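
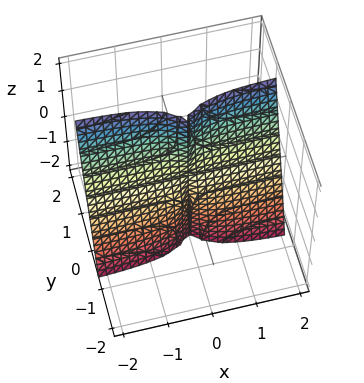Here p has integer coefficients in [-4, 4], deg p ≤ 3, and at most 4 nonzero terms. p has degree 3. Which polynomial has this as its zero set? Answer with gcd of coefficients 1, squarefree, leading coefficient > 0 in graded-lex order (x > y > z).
1. deg p = 3. No degree-2 surface has this shape.
2. Checking where it meets the axes: it meets the y-axis at y = 0 (among the integer gridlines); the visible x-axis segment lies entirely on the surface.
3. Fitting integer coefficients to these (and the overall shape) gives p. Check: (0, 0, -1) on the z-axis lies on the surface, and p(0, 0, -1) = 0. ✓

3*x^2*y - x^2*z + 2*y^3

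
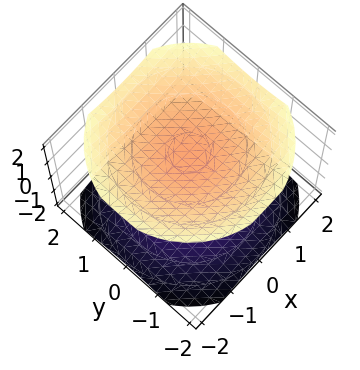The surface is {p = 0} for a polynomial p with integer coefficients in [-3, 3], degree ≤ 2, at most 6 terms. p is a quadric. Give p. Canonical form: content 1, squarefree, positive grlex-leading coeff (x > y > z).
The picture has 2 separate pieces. They look like related sheets of one shape, so recover p as a whole.
Degree: two sheets facing apart; a quadric, so deg p = 2.
Symmetries: mirror symmetry z ↦ −z ⇒ only even powers of z; the z-axis is an axis of rotation, so x and y enter only as x² + y².
From the axis intercepts and sections: no y-intercept at any integer in the box; the surface avoids every integer x-axis point in the box.
Together with the visible shape, these determine p as stated.

x^2 + y^2 - 2*z^2 + 3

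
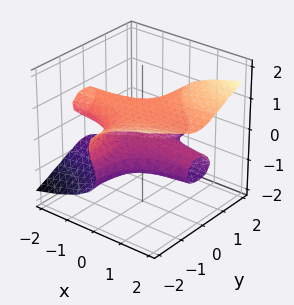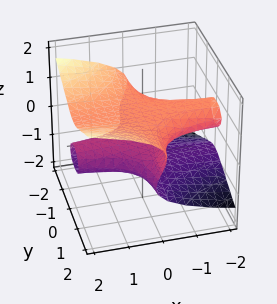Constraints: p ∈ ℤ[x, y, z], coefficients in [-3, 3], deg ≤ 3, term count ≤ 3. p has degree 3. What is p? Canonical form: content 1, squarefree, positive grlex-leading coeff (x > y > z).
x*y^2 - 3*z^3 + 2*z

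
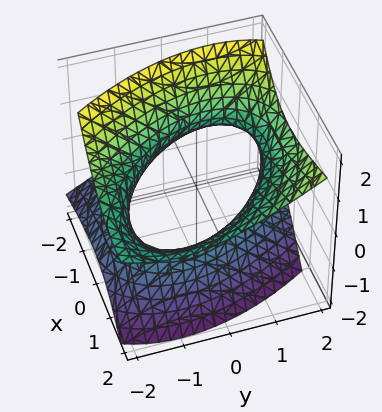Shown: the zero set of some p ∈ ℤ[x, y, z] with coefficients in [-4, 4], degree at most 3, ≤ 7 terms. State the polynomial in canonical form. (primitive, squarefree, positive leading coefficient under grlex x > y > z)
x^2 + x*y - 2*x*z + y^2 - 2*z^2 - 2

First, degree: a generic line meets the surface in up to 2 points, so deg p = 2.
Then, checking where it meets the axes: it misses every integer gridline on the z-axis.
Finally, fitting integer coefficients to these (and the overall shape) gives p.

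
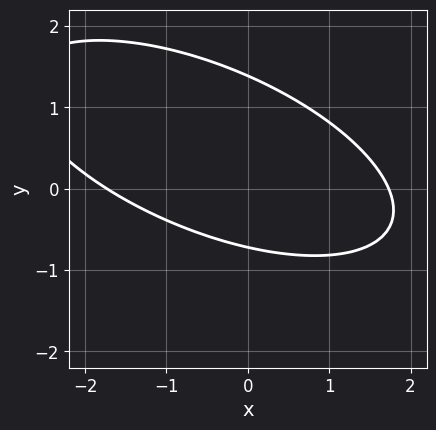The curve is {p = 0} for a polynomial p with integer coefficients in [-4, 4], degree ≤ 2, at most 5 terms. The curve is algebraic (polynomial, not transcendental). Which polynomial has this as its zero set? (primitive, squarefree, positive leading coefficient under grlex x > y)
First, deg p = 2. The shape is more complex than any degree-1 curve.
Finally, solving for integer coefficients yields p as stated.

x^2 + 2*x*y + 3*y^2 - 2*y - 3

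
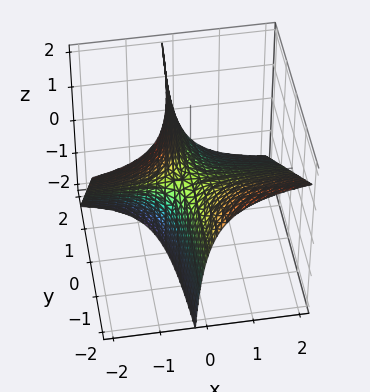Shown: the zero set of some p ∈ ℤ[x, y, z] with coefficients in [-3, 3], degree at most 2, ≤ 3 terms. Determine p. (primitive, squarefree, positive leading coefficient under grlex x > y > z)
2*x*y + 2*x*z + z

(a) The degree is 2 — no degree-1 surface has this shape.
(b) Observable constraints: it crosses the z-axis at the gridline z = 0; the visible x-axis segment lies entirely on the surface; the visible y-axis segment lies entirely on the surface.
(c) Solving for integer coefficients yields p as stated.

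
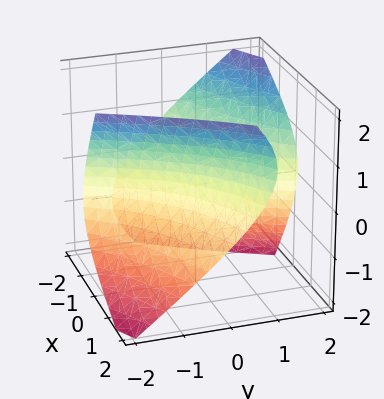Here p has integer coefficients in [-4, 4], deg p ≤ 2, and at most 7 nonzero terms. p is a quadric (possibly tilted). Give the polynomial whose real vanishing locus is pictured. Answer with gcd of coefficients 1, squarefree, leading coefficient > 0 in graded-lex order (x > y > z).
x^2 - 3*x*y + 2*x*z + y^2 - 2*z^2 - 1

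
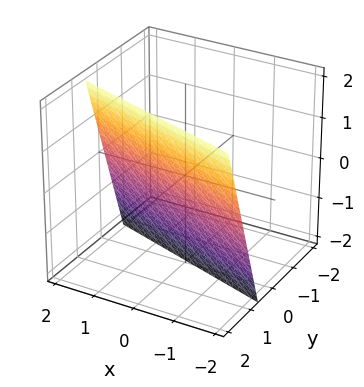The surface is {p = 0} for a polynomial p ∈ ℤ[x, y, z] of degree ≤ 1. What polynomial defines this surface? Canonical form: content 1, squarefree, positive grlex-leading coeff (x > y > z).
x + 3*y - z - 2

The degree is 1 — every cross-section is a straight line — this is a plane.
Reading off the gridlines: one x-axis crossing is at x = 2; it crosses the z-axis at the gridline z = -2.
Solving for integer coefficients yields p as stated.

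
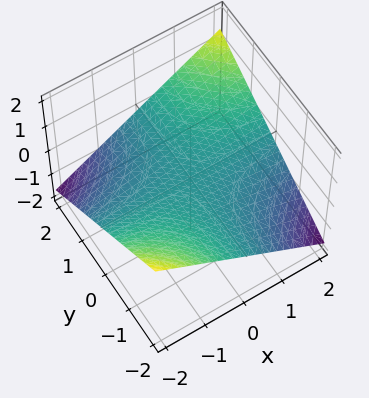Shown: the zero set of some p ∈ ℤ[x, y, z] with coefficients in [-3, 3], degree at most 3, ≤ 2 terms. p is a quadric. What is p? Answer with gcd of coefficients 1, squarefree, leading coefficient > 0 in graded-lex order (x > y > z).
x*y - 3*z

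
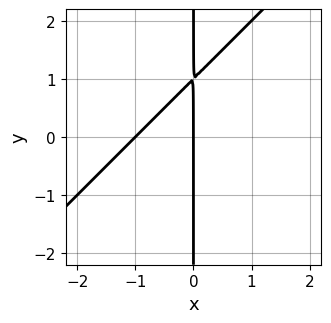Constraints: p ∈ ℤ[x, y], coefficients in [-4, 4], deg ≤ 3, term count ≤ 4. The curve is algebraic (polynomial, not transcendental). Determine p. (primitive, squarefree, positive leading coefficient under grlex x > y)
x^2 - x*y + x

deg p = 2.
Against the integer gridlines: the x-axis gridline crossings are at x ∈ {-1, 0}; the visible y-axis segment lies entirely on the curve.
Assembling these constraints gives the stated polynomial.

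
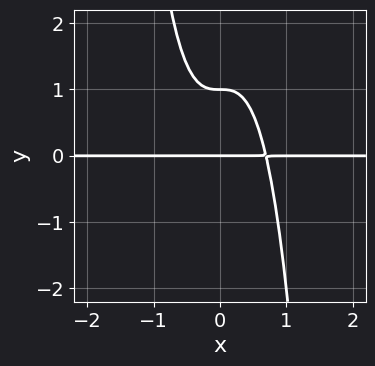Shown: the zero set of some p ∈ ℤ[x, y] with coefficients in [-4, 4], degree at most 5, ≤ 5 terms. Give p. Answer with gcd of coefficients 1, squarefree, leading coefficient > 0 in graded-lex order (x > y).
deg p = 4. No degree-3 curve has this shape.
Against the integer gridlines: the visible x-axis segment lies entirely on the curve; the y-axis gridline crossings are at y ∈ {0, 1}.
These observations pin down the coefficients.

3*x^3*y + y^2 - y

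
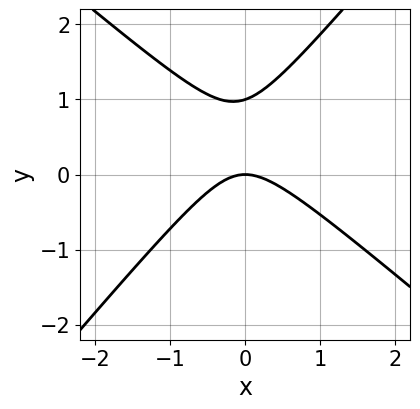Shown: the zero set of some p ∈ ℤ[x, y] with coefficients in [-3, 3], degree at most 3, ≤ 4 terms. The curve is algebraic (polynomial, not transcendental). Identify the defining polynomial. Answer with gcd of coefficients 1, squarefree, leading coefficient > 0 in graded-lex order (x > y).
3*x^2 + x*y - 3*y^2 + 3*y

1. Degree: no degree-1 curve has this shape, so deg p = 2.
2. Observable constraints: the y-axis gridline crossings are at y ∈ {0, 1}; it crosses the x-axis at the gridline x = 0.
3. The integer polynomial consistent with all of this is the stated p.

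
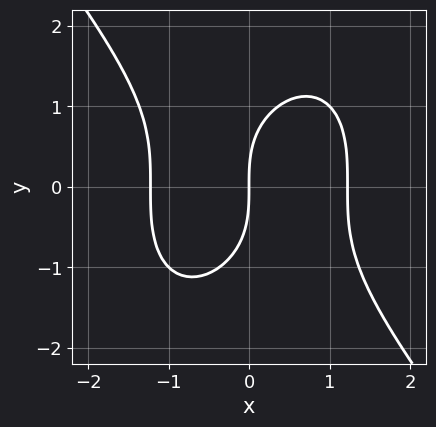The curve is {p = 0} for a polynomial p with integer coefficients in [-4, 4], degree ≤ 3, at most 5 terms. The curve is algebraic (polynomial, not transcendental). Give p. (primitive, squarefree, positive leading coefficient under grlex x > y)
2*x^3 + y^3 - 3*x

1. deg p = 3.
2. Against the integer gridlines: one y-axis crossing is at y = 0; it crosses the x-axis at the gridline x = 0.
3. Assembling these constraints gives the stated polynomial.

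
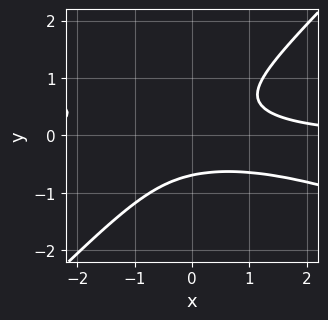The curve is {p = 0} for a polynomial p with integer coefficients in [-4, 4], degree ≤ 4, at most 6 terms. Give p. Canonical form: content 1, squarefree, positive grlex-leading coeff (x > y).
x^2*y + 2*x*y^2 - 3*y^3 - 1

First, deg p = 3. The shape is more complex than any degree-2 curve.
Then, from the axis intercepts and sections: the curve avoids every integer x-axis point in the box.
Finally, matching integer coefficients to the picture gives p.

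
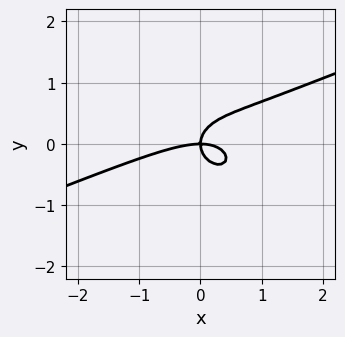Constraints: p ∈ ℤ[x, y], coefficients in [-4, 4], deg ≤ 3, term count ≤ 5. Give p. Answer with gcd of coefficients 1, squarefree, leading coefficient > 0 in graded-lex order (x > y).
The degree is 3 — no degree-2 curve has this shape.
Reading off the gridlines: it meets the y-axis at y = 0 (among the integer gridlines); it crosses the x-axis at the gridline x = 0.
Together with the visible shape, these determine p as stated.

x^3 - 2*x^2*y - 3*y^3 + 2*x*y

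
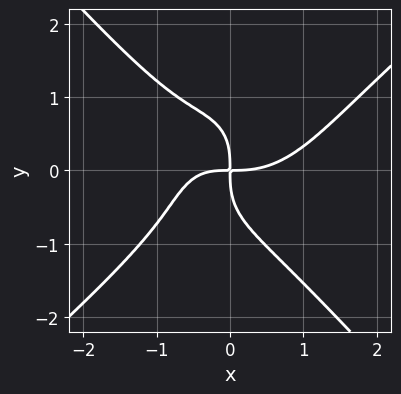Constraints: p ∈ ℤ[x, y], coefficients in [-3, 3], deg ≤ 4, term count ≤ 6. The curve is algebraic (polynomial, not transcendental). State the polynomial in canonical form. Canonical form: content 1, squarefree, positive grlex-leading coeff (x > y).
1. deg p = 4. A generic line meets the curve in up to 4 points.
2. Observable constraints: it meets the y-axis at y = 0 (among the integer gridlines); it crosses the x-axis at the gridline x = 0.
3. Putting this together gives p.

2*x^4 - x^3*y - 2*y^4 - 2*x^2*y - 3*x*y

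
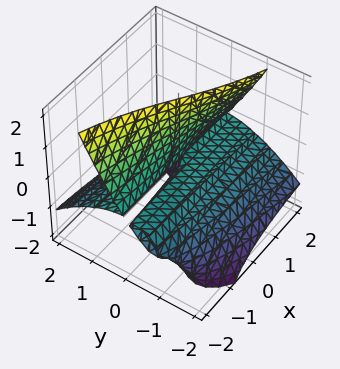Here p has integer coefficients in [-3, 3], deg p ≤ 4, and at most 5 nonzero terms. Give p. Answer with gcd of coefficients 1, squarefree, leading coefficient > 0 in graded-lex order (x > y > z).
1. Degree: a generic line meets the surface in up to 3 points, so deg p = 3.
2. Observable constraints: it meets the y-axis at y = 0 (among the integer gridlines); every point of the z-axis in the box is on the surface; every point of the x-axis in the box is on the surface.
3. Fitting integer coefficients to these (and the overall shape) gives p.

x*z^2 + y^3 + 3*y*z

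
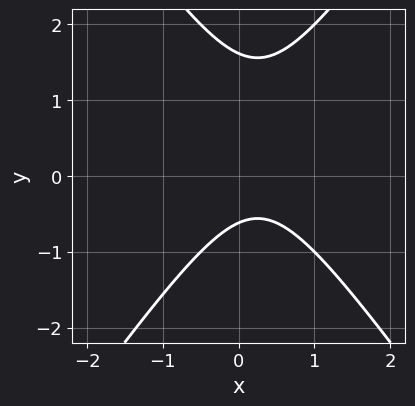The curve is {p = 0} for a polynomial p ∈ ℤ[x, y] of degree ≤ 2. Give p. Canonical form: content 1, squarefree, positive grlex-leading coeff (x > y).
1. The degree is 2 — a generic line meets the curve in up to 2 points.
2. Against the integer gridlines: it misses every integer gridline on the x-axis.
3. Assembling these constraints gives the stated polynomial.

2*x^2 - y^2 - x + y + 1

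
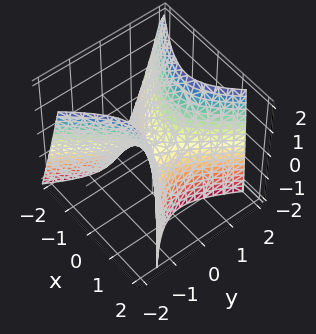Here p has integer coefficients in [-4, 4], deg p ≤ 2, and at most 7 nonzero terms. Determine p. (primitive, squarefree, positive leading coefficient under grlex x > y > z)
Degree: no degree-1 surface has this shape, so deg p = 2.
Observable constraints: it meets the z-axis at z = 0 (among the integer gridlines); it meets the y-axis at y = 0 (among the integer gridlines).
Fitting integer coefficients to these (and the overall shape) gives p.

3*x^2 + 2*x*y - x*z - 3*y^2 + 2*z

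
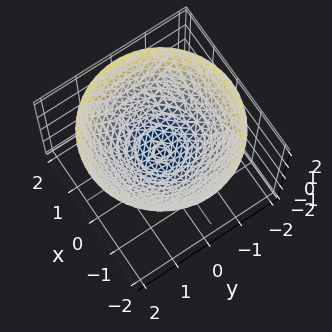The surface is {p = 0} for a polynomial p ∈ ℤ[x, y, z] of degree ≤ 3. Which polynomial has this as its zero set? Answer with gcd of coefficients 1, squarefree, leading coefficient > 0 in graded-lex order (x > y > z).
First, deg p = 2. A paraboloid; a quadric.
Next, symmetries: every cross-section ⟂ z is a circle, so x, y appear only via x² + y².
Then, from the axis intercepts and sections: it crosses the z-axis at the gridline z = 0; a circular section at z = 1 has radius between 1 and 2.
Finally, these observations pin down the coefficients.

x^2 + y^2 - 2*z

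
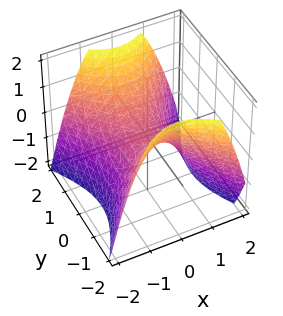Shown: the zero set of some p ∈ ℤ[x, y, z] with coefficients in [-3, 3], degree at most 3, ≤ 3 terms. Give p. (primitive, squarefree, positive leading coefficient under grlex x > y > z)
3*x^2 - 2*y^2 + 3*z

1. deg p = 2.
2. Symmetries: it's symmetric under y → −y, forcing even powers of y; the x ↦ −x reflection is a symmetry, so x appears only in even powers.
3. From the axis intercepts and sections: it meets the z-axis at z = 0 (among the integer gridlines); it crosses the y-axis at the gridline y = 0; it crosses the x-axis at the gridline x = 0.
4. Fitting integer coefficients to these (and the overall shape) gives p.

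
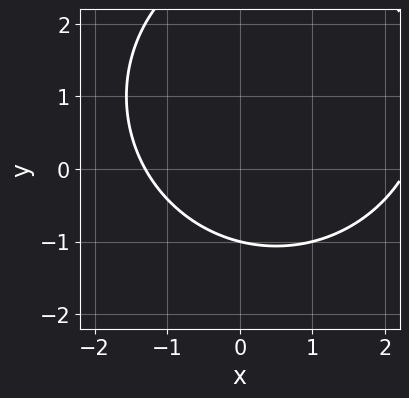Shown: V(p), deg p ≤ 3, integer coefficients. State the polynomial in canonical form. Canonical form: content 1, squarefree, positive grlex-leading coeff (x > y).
x^2 + y^2 - x - 2*y - 3

First, degree: the shape is more complex than any degree-1 curve, so deg p = 2.
Then, from the visible intercepts: one y-axis crossing is at y = -1.
Finally, assembling these constraints gives the stated polynomial.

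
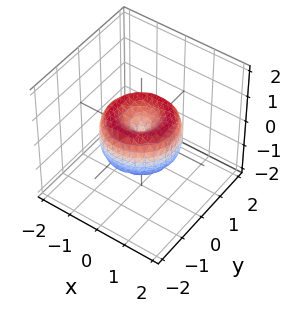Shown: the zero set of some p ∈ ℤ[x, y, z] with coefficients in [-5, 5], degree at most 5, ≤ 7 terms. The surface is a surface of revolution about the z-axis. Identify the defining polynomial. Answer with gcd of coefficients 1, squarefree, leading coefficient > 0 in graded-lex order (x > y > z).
2*x^4 + 4*x^2*y^2 + 2*y^4 - 3*x^2 - 3*y^2 + 2*z^2

First, deg p = 4. No degree-3 surface has this shape.
Next, symmetry: the surface is invariant under rotation about z: p = q(x² + y², z).
Then, reading off the gridlines: it crosses the x-axis at the gridline x = 0; it meets the z-axis at z = 0 (among the integer gridlines); a circular section at z = 0 has radius between 1 and 2.
Finally, these observations pin down the coefficients.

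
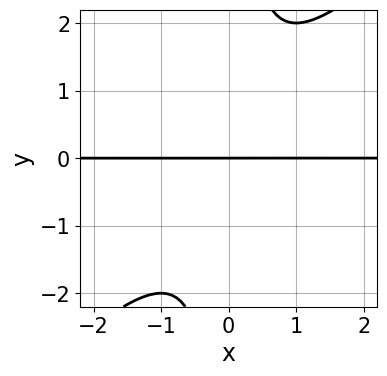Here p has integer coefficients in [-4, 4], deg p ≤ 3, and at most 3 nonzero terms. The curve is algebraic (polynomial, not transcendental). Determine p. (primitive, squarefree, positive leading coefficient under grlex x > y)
x^2*y - x*y^2 + y

First, the degree is 3 — a generic line meets the curve in up to 3 points.
Then, observable constraints: one y-axis crossing is at y = 0; every point of the x-axis in the box is on the curve.
Finally, matching integer coefficients to the picture gives p.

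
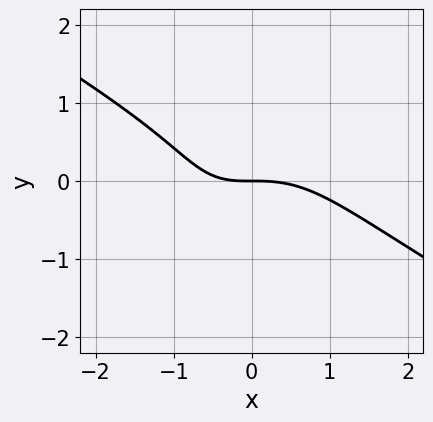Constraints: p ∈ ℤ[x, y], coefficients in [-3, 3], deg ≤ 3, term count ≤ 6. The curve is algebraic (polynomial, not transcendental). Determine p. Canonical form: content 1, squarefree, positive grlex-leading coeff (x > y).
Degree: a generic line meets the curve in up to 3 points, so deg p = 3.
From the visible intercepts: it meets the x-axis at x = 0 (among the integer gridlines); it meets the y-axis at y = 0 (among the integer gridlines).
Fitting integer coefficients to these (and the overall shape) gives p.

x^3 + x^2*y + 2*y^3 + x*y + 2*y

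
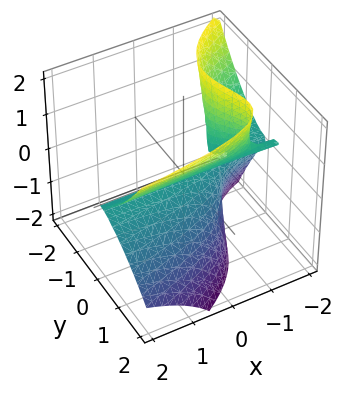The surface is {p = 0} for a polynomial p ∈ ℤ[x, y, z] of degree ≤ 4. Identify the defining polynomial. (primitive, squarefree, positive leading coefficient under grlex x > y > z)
2*x*y*z - 3*x*z^2 + 3*y^3 - 3*z^2

1. The degree is 3 — a generic line meets the surface in up to 3 points.
2. Observable constraints: one z-axis crossing is at z = 0; it meets the y-axis at y = 0 (among the integer gridlines); every point of the x-axis in the box is on the surface.
3. Solving for integer coefficients yields p as stated.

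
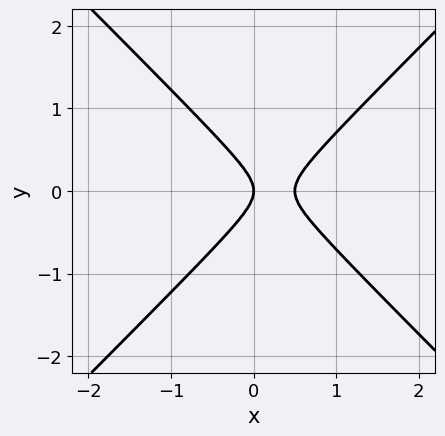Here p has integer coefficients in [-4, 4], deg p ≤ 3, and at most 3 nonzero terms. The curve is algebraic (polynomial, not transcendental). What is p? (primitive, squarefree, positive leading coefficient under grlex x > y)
Degree: a generic line meets the curve in up to 2 points, so deg p = 2.
Symmetries: mirror symmetry y ↦ −y ⇒ only even powers of y.
Against the integer gridlines: one x-axis crossing is at x = 0; one y-axis crossing is at y = 0.
Solving for integer coefficients yields p as stated.

2*x^2 - 2*y^2 - x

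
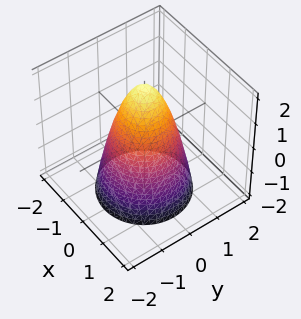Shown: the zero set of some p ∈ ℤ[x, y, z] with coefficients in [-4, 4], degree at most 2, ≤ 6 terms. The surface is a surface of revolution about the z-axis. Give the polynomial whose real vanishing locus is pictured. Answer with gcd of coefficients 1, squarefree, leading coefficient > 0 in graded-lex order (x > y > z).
2*x^2 + 2*y^2 + z - 2

First, degree: no degree-1 surface has this shape, so deg p = 2.
Then, by symmetry, the surface is invariant under rotation about z: p = q(x² + y², z).
Next, observable constraints: a circular section at z = 1 has radius between 0 and 1; one z-axis crossing is at z = 2; among the integer gridlines, it crosses the x-axis at x ∈ {-1, 1}.
Finally, fitting integer coefficients to these (and the overall shape) gives p.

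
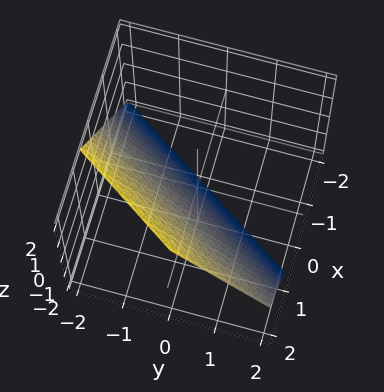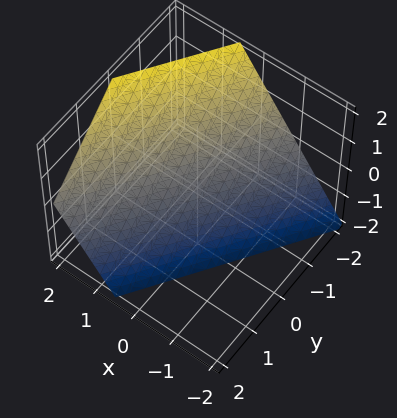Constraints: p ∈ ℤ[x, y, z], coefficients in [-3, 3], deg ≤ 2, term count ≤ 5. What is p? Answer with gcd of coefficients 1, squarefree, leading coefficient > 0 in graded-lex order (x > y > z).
3*x - 2*y - 2*z - 2

First, degree: every cross-section is a straight line — this is a plane, so deg p = 1.
Next, from the axis intercepts and sections: one z-axis crossing is at z = -1; one y-axis crossing is at y = -1.
Finally, the integer polynomial consistent with all of this is the stated p.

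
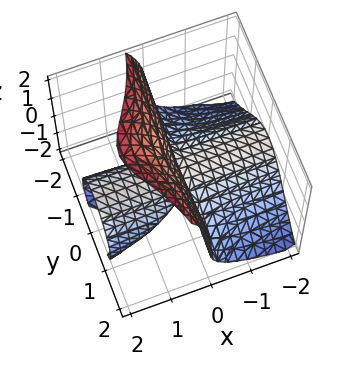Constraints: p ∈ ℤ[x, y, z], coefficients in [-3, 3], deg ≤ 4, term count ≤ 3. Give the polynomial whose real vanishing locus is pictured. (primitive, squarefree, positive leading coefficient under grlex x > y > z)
3*x*y^2 - z^3 + 3*x*z

1. I count 2 distinct pieces. Treating them together as one polynomial.
2. Degree: no degree-2 surface has this shape, so deg p = 3.
3. From the visible intercepts: every point of the y-axis in the box is on the surface; every point of the x-axis in the box is on the surface; it crosses the z-axis at the gridline z = 0.
4. Matching integer coefficients to the picture gives p.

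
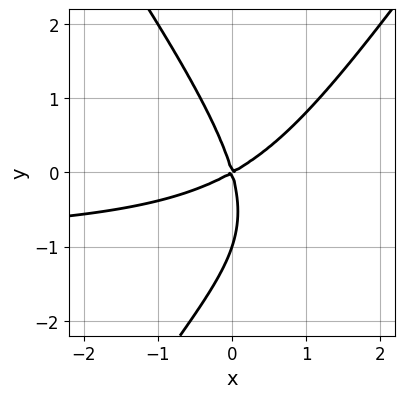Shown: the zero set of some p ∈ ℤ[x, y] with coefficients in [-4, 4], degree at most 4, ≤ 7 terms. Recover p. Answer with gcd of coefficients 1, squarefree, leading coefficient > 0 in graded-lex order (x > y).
First, degree: no degree-2 curve has this shape, so deg p = 3.
Next, observable constraints: the y-axis gridline crossings are at y ∈ {-1, 0}; one x-axis crossing is at x = 0.
Finally, these observations pin down the coefficients.

2*x^2*y - y^3 + 2*x^2 - 3*x*y - y^2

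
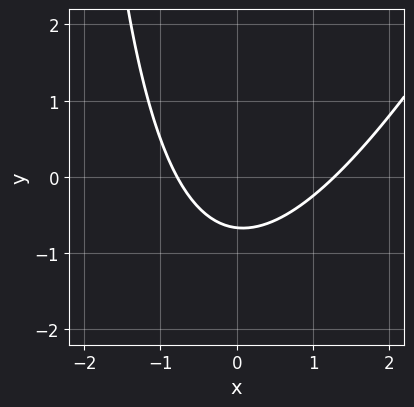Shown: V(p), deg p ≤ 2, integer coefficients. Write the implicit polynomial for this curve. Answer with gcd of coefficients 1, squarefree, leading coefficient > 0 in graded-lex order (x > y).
1. deg p = 2. A generic line meets the curve in up to 2 points.
2. Solving for integer coefficients yields p as stated.

2*x^2 - x*y - x - 3*y - 2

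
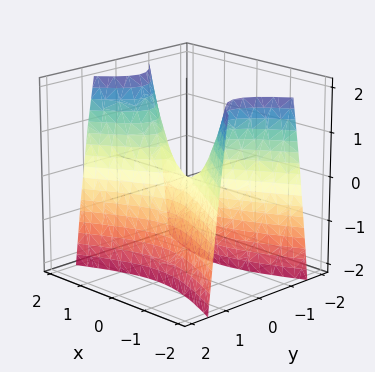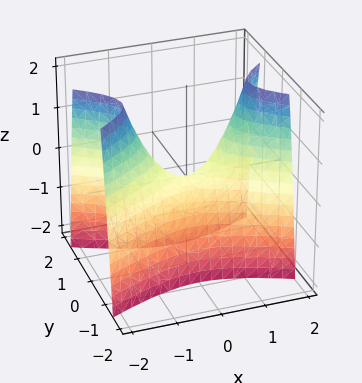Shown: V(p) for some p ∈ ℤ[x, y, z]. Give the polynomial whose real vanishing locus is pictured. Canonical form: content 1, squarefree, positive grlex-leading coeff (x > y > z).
Degree: a hyperbolic paraboloid; a quadric, so deg p = 2.
Symmetries: mirror symmetry x ↦ −x ⇒ only even powers of x; it's symmetric under y → −y, forcing even powers of y.
From the visible intercepts: one x-axis crossing is at x = 0; one y-axis crossing is at y = 0; one z-axis crossing is at z = 0.
Together with the visible shape, these determine p as stated.

x^2 - 3*y^2 - z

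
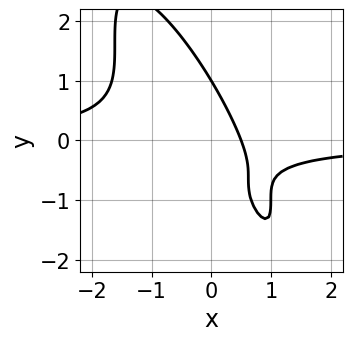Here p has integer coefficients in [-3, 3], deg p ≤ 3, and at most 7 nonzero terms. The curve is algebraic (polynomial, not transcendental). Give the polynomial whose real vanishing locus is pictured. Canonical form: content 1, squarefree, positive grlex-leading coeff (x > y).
1. The degree is 3 — a generic line meets the curve in up to 3 points.
2. Reading off the gridlines: one y-axis crossing is at y = 1.
3. Putting this together gives p.

3*x^2*y + 3*x*y^2 + y^3 + 2*x - 1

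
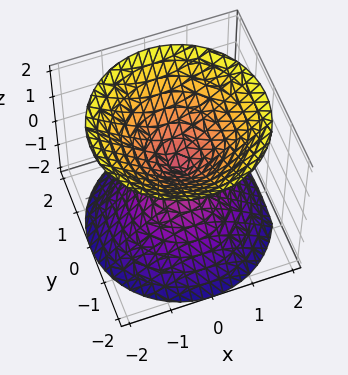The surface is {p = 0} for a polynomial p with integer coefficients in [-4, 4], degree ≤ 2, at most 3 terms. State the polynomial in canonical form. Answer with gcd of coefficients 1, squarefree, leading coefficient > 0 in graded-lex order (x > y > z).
First, I count 2 distinct pieces.
Then, deg p = 2.
Next, symmetries: rotational symmetry about the z-axis ⇒ p depends on x, y only through x² + y²; it's symmetric under z → −z, forcing even powers of z.
Then, from the axis intercepts and sections: it crosses the z-axis at the gridline z = 0; one x-axis crossing is at x = 0; it crosses the y-axis at the gridline y = 0.
Finally, these observations pin down the coefficients.

x^2 + y^2 - z^2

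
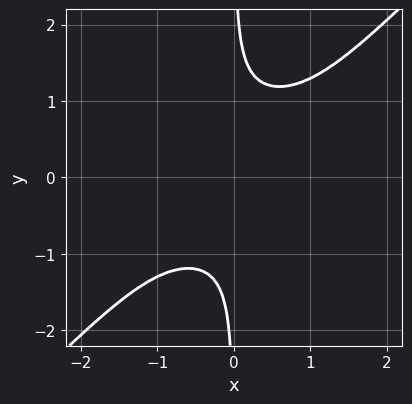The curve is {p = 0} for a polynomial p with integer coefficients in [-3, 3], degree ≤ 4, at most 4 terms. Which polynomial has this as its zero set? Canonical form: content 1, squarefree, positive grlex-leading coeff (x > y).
1. deg p = 4. No degree-3 curve has this shape.
2. From the visible intercepts: no x-intercept at any integer in the box; it misses every integer gridline on the y-axis.
3. Together with the visible shape, these determine p as stated.

2*x^2*y^2 - 2*x*y^3 + 1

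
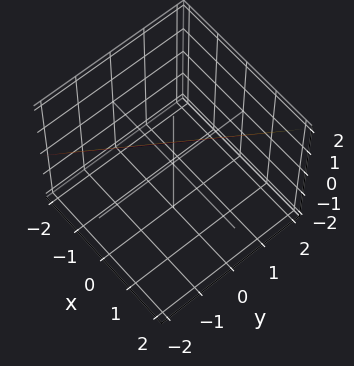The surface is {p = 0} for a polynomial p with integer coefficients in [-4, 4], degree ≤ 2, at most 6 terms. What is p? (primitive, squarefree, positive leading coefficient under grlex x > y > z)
3*x - 2*y - 2*z + 2

(a) Degree: the surface is flat (a plane), so deg p = 1.
(b) Against the integer gridlines: it meets the y-axis at y = 1 (among the integer gridlines); it meets the z-axis at z = 1 (among the integer gridlines).
(c) Matching integer coefficients to the picture gives p.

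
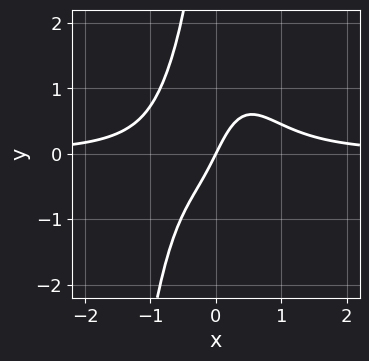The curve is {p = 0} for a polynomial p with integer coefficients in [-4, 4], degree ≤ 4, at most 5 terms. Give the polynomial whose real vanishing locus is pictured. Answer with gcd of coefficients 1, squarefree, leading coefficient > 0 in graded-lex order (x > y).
First, deg p = 4. A generic line meets the curve in up to 4 points.
Next, from the visible intercepts: it crosses the y-axis at the gridline y = 0; it crosses the x-axis at the gridline x = 0.
Finally, these observations pin down the coefficients.

3*x^3*y + x*y^2 - 2*x + y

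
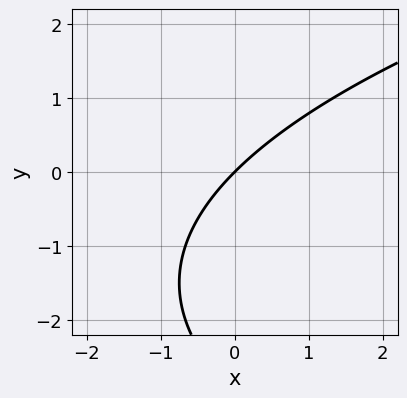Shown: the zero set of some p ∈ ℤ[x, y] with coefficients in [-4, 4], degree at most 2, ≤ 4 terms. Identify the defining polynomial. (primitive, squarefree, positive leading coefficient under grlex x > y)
1. deg p = 2. A generic line meets the curve in up to 2 points.
2. Observable constraints: it meets the y-axis at y = 0 (among the integer gridlines); it meets the x-axis at x = 0 (among the integer gridlines).
3. The integer polynomial consistent with all of this is the stated p.

y^2 - 3*x + 3*y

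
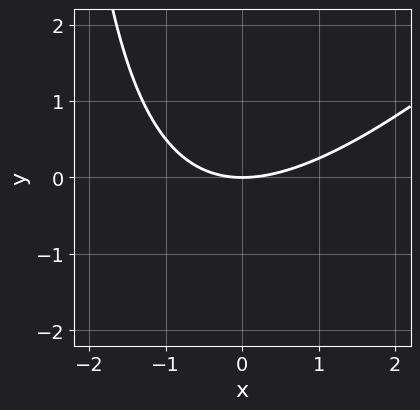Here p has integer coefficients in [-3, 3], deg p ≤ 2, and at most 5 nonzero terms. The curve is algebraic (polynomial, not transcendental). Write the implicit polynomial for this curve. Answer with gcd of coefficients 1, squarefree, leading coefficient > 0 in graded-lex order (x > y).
x^2 - x*y - 3*y

First, deg p = 2. The shape is more complex than any degree-1 curve.
Then, observable constraints: it meets the y-axis at y = 0 (among the integer gridlines); it meets the x-axis at x = 0 (among the integer gridlines).
Finally, the integer polynomial consistent with all of this is the stated p.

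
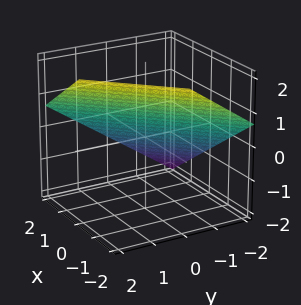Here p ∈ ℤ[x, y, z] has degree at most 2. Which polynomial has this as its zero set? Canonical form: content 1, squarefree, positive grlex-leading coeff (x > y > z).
1. Degree: the surface is flat (a plane), so deg p = 1.
2. Against the integer gridlines: one x-axis crossing is at x = 1; it meets the y-axis at y = -1 (among the integer gridlines).
3. These observations pin down the coefficients.

2*x - 2*y + 3*z - 2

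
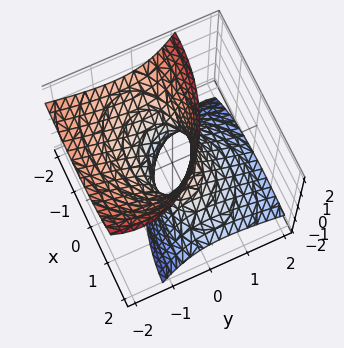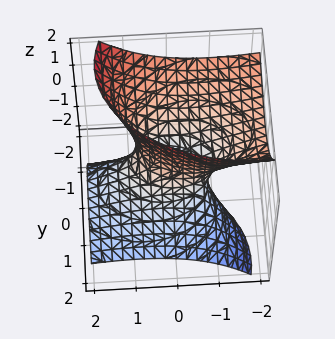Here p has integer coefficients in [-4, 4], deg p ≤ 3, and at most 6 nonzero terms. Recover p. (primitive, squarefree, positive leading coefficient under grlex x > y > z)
1. Degree: no degree-1 surface has this shape, so deg p = 2.
2. Checking where it meets the axes: among the integer gridlines, it crosses the x-axis at x ∈ {-1, 1}; it misses every integer gridline on the z-axis.
3. Matching integer coefficients to the picture gives p.

x^2 + 2*x*z + 2*y^2 + 3*y*z - z^2 - 1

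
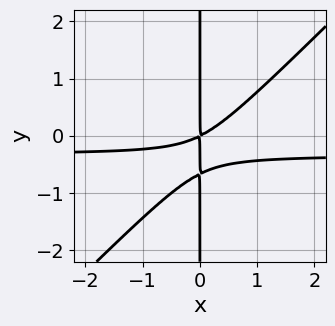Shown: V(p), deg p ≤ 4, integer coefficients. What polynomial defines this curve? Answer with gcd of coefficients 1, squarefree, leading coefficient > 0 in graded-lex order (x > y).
3*x^2*y - 3*x*y^2 + x^2 - 2*x*y

1. Degree: no degree-2 curve has this shape, so deg p = 3.
2. From the axis intercepts and sections: the visible y-axis segment lies entirely on the curve.
3. Putting this together gives p.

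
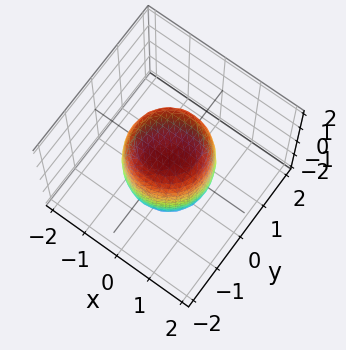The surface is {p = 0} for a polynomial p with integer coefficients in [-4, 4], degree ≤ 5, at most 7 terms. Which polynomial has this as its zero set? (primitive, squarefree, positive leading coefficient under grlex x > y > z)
2*x^4 + 4*x^2*y^2 + 2*y^4 - x^2 - y^2 + z^2 - 2

1. The degree is 4 — the shape is more complex than any degree-3 surface.
2. Symmetries: the surface is invariant under rotation about z: p = q(x² + y², z).
3. From the axis intercepts and sections: a circular section at z = -1 has radius exactly 1.
4. These observations pin down the coefficients.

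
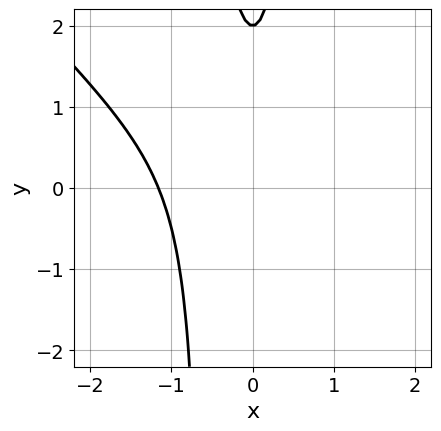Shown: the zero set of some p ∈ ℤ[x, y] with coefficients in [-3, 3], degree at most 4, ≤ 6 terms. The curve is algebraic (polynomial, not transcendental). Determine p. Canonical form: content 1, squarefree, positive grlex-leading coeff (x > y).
(a) The degree is 3 — no degree-2 curve has this shape.
(b) Checking where it meets the axes: one y-axis crossing is at y = 2.
(c) These observations pin down the coefficients.

3*x^3 + 3*x^2*y + 2*x^2 - y + 2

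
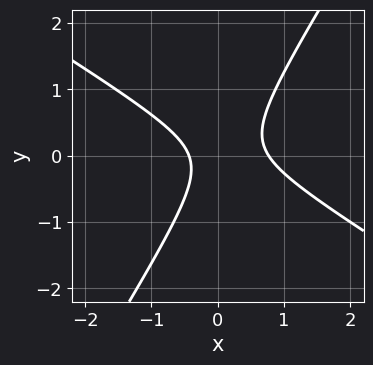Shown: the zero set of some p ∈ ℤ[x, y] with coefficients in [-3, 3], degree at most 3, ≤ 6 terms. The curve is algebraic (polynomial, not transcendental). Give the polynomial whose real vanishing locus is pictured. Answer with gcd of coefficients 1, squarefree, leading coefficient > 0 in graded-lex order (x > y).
3*x^2 + 3*x*y - 3*y^2 - x - 1

1. The degree is 2 — no degree-1 curve has this shape.
2. Against the integer gridlines: it misses every integer gridline on the y-axis.
3. These observations pin down the coefficients.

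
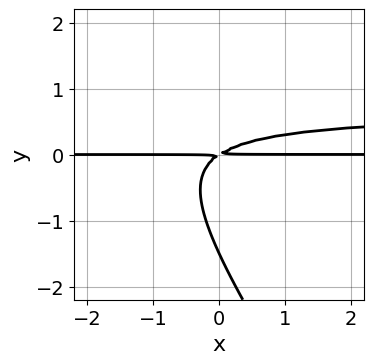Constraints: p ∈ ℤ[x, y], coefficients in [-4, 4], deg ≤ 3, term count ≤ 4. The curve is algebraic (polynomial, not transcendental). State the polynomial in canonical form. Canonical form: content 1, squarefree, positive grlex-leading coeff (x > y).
3*x*y^2 + 2*y^3 - 2*x*y + 3*y^2

First, deg p = 3.
Then, from the visible intercepts: the visible x-axis segment lies entirely on the curve.
Finally, fitting integer coefficients to these (and the overall shape) gives p.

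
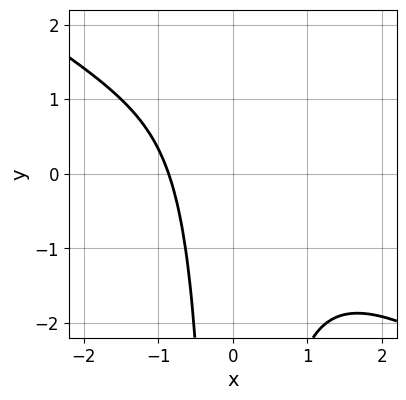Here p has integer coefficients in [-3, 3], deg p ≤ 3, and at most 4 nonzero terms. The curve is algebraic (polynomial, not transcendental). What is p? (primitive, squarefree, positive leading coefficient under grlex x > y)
(a) Degree: no degree-2 curve has this shape, so deg p = 3.
(b) Checking where it meets the axes: no y-intercept at any integer in the box.
(c) Together with the visible shape, these determine p as stated.

2*x^3 + 3*x^2*y + 2*x + 3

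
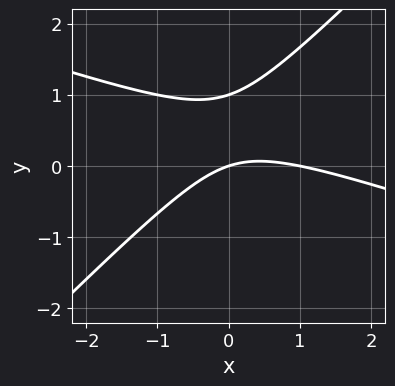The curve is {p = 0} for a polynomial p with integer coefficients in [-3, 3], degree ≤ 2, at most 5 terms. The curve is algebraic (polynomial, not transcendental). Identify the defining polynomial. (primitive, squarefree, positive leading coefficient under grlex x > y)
x^2 + 2*x*y - 3*y^2 - x + 3*y

The degree is 2 — no degree-1 curve has this shape.
Against the integer gridlines: the y-axis gridline crossings are at y ∈ {0, 1}; the x-axis gridline crossings are at x ∈ {0, 1}.
Matching integer coefficients to the picture gives p.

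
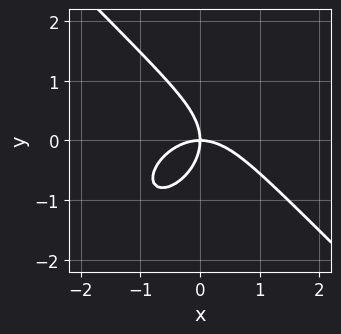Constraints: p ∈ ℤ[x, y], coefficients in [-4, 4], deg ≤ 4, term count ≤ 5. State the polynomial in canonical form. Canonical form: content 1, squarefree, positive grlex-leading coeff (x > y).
1. The degree is 3 — no degree-2 curve has this shape.
2. From the visible intercepts: it crosses the x-axis at the gridline x = 0; it meets the y-axis at y = 0 (among the integer gridlines).
3. Solving for integer coefficients yields p as stated.

2*x^3 + 2*y^3 + 3*x*y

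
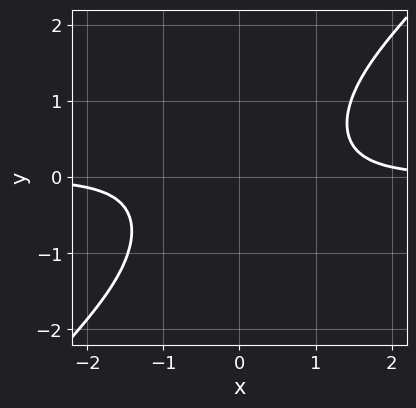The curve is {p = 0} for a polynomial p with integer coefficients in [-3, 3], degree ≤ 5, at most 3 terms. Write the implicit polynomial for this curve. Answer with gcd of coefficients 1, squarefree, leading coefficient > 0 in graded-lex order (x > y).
(a) The degree is 4 — a generic line meets the curve in up to 4 points.
(b) From the visible intercepts: it misses every integer gridline on the y-axis; it misses every integer gridline on the x-axis.
(c) Solving for integer coefficients yields p as stated.

x^3*y - x^2*y^2 - 1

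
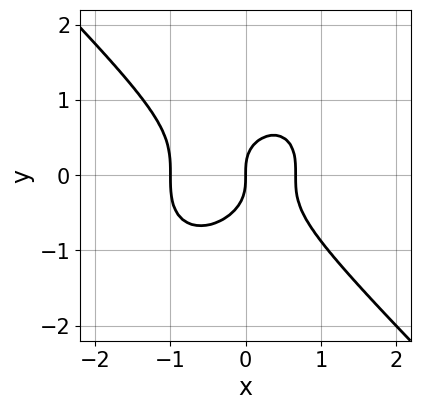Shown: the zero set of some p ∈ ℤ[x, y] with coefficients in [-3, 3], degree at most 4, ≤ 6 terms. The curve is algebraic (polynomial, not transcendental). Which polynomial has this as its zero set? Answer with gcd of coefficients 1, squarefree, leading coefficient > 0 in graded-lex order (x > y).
(a) The degree is 3 — the shape is more complex than any degree-2 curve.
(b) Reading off the gridlines: the x-axis gridline crossings are at x ∈ {-1, 0}; one y-axis crossing is at y = 0.
(c) These observations pin down the coefficients.

3*x^3 + 3*y^3 + x^2 - 2*x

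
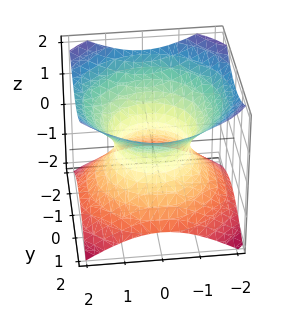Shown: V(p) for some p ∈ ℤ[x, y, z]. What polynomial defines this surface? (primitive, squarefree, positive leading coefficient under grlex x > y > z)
2*x^2 + 2*y^2 - 3*z^2 - 2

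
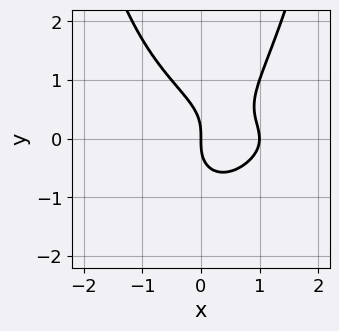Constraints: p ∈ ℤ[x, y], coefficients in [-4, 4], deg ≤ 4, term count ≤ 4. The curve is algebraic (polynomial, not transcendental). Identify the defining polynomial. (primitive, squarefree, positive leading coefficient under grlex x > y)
x^2*y^2 - y^3 + x^2 - x

First, the degree is 4 — a generic line meets the curve in up to 4 points.
Then, from the axis intercepts and sections: one y-axis crossing is at y = 0; the x-axis gridline crossings are at x ∈ {0, 1}.
Finally, solving for integer coefficients yields p as stated.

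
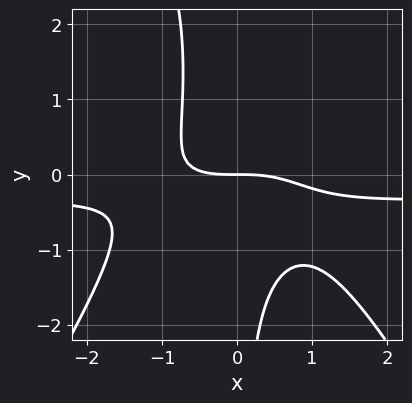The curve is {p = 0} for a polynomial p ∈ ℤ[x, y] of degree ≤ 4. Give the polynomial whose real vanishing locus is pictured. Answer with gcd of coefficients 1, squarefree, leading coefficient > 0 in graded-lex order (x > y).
3*x^3*y - x*y^3 + x^3 + 3*x*y^2 + 3*y

deg p = 4. The shape is more complex than any degree-3 curve.
Observable constraints: one y-axis crossing is at y = 0; it crosses the x-axis at the gridline x = 0.
Solving for integer coefficients yields p as stated.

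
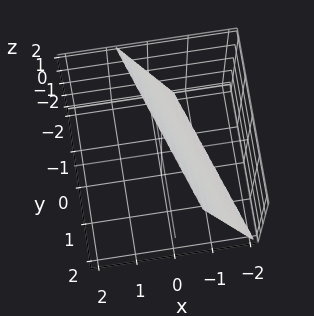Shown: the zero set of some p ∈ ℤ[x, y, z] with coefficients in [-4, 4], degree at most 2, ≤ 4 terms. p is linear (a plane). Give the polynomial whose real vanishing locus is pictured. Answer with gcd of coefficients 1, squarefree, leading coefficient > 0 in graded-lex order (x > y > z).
3*x + y - z + 2

(a) Degree: the surface is flat (a plane), so deg p = 1.
(b) From the visible intercepts: it meets the z-axis at z = 2 (among the integer gridlines); it crosses the y-axis at the gridline y = -2.
(c) Fitting integer coefficients to these (and the overall shape) gives p.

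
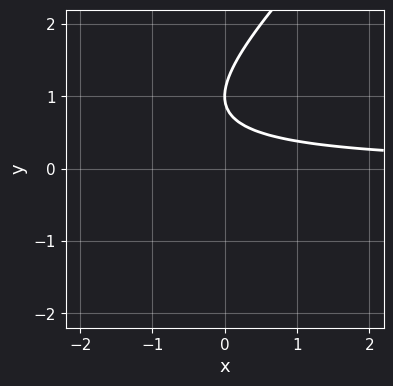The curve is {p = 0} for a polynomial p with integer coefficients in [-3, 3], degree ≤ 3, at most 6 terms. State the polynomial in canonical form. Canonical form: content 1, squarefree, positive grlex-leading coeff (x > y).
Degree: a generic line meets the curve in up to 2 points, so deg p = 2.
From the visible intercepts: one y-axis crossing is at y = 1; the curve avoids every integer x-axis point in the box.
Solving for integer coefficients yields p as stated.

x*y - y^2 + 2*y - 1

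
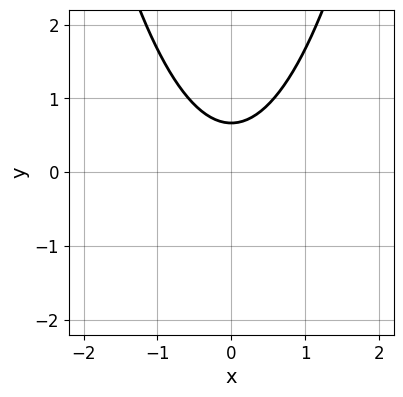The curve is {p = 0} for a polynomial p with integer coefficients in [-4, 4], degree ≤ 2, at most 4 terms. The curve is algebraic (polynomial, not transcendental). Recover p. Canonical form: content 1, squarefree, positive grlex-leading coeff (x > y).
First, the degree is 2 — a generic line meets the curve in up to 2 points.
Next, symmetries: mirror symmetry x ↦ −x ⇒ only even powers of x.
Then, reading off the gridlines: no x-intercept at any integer in the box.
Finally, matching integer coefficients to the picture gives p.

3*x^2 - 3*y + 2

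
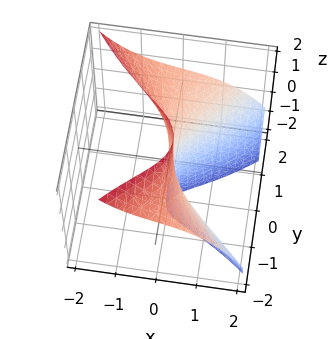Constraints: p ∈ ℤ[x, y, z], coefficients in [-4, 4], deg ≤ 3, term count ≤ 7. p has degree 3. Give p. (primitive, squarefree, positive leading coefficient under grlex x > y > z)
(a) Degree: no degree-2 surface has this shape, so deg p = 3.
(b) From the axis intercepts and sections: it crosses the x-axis at the gridline x = 0; one y-axis crossing is at y = 0.
(c) These observations pin down the coefficients. Check: (0, 0, -1) on the z-axis lies on the surface, and p(0, 0, -1) = 0. ✓

x^3 + 2*y^2*z - 2*y^2 + y*z + 3*x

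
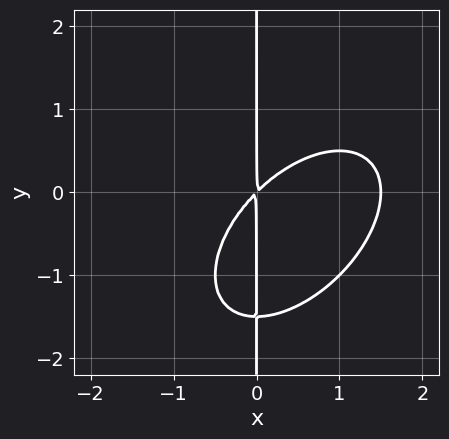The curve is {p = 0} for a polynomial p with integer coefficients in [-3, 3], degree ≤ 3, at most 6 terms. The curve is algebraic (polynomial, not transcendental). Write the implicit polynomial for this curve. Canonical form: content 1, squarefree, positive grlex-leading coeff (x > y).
2*x^3 - 2*x^2*y + 2*x*y^2 - 3*x^2 + 3*x*y

First, deg p = 3. The shape is more complex than any degree-2 curve.
Next, from the visible intercepts: the visible y-axis segment lies entirely on the curve.
Finally, fitting integer coefficients to these (and the overall shape) gives p.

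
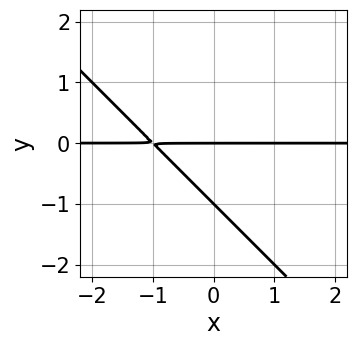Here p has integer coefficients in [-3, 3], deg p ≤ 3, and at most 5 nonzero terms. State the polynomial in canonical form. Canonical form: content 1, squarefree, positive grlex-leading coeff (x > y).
x*y + y^2 + y

1. The degree is 2 — a generic line meets the curve in up to 2 points.
2. Against the integer gridlines: the y-axis gridline crossings are at y ∈ {-1, 0}; every point of the x-axis in the box is on the curve.
3. Together with the visible shape, these determine p as stated.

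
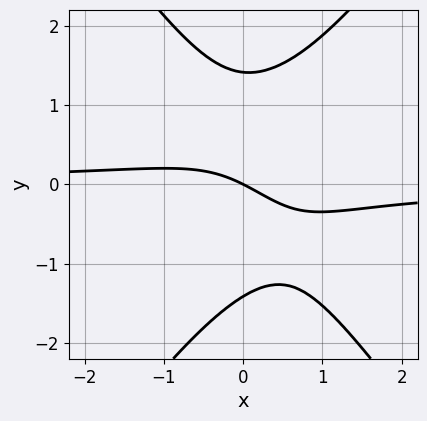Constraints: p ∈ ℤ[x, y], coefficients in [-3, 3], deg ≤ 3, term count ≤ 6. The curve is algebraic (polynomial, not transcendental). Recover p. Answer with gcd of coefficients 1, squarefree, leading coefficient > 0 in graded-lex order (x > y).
2*x^2*y - y^3 - x*y + x + 2*y

(a) Degree: no degree-2 curve has this shape, so deg p = 3.
(b) From the axis intercepts and sections: one y-axis crossing is at y = 0; it crosses the x-axis at the gridline x = 0.
(c) Fitting integer coefficients to these (and the overall shape) gives p.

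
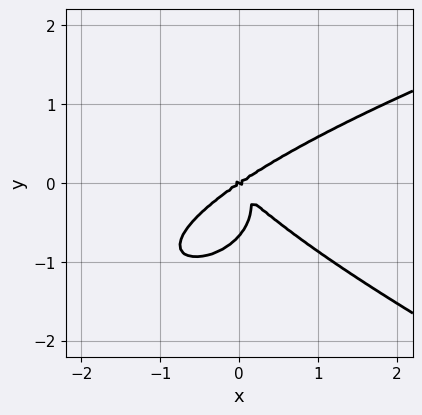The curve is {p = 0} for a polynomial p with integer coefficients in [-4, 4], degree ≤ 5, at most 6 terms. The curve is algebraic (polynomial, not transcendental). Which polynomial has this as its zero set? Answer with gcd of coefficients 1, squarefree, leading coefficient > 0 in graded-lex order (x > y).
x*y^3 + 3*y^4 - 2*x^3 + 3*x*y^2 + 2*y^3

1. Degree: no degree-3 curve has this shape, so deg p = 4.
2. Reading off the gridlines: one x-axis crossing is at x = 0; it meets the y-axis at y = 0 (among the integer gridlines).
3. Solving for integer coefficients yields p as stated.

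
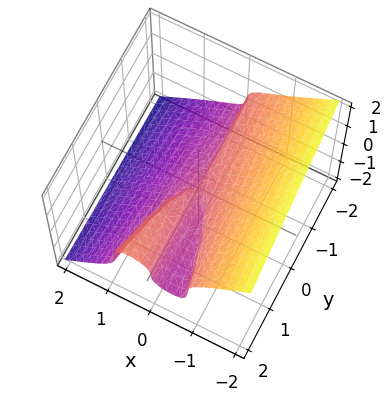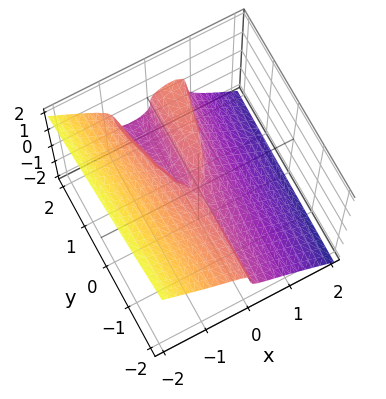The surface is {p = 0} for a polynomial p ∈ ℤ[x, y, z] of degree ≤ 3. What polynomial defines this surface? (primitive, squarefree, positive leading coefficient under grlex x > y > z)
(a) deg p = 3. No degree-2 surface has this shape.
(b) Reading off the gridlines: it meets the z-axis at z = 0 (among the integer gridlines); one x-axis crossing is at x = 0.
(c) Solving for integer coefficients yields p as stated. Check: (0, -2, 0) on the y-axis lies on the surface, and p(0, -2, 0) = 0. ✓

3*x^3 + 3*z^3 - x*y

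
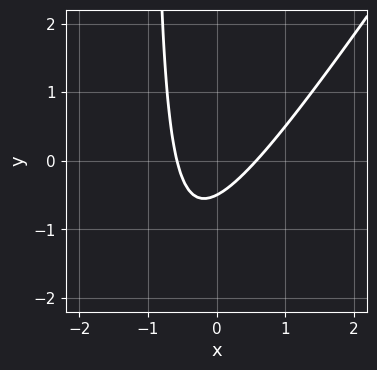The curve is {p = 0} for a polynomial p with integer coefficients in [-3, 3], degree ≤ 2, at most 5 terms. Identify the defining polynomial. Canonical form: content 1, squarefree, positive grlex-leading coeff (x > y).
Degree: the shape is more complex than any degree-1 curve, so deg p = 2.
Matching integer coefficients to the picture gives p.

3*x^2 - 2*x*y - 2*y - 1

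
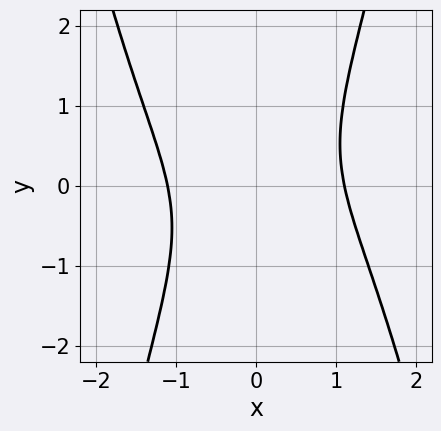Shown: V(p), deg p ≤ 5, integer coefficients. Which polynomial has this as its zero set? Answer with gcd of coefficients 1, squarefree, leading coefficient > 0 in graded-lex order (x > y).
2*x^4 + 2*x*y - 2*y^2 - 3

First, the degree is 4 — the shape is more complex than any degree-3 curve.
Then, from the axis intercepts and sections: the curve avoids every integer y-axis point in the box.
Finally, fitting integer coefficients to these (and the overall shape) gives p.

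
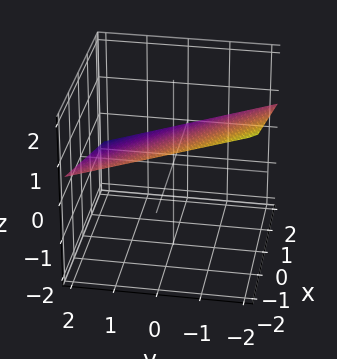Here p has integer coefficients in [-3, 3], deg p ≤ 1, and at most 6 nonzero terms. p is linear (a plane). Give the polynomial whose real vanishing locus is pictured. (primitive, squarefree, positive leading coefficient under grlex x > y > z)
First, the degree is 1 — every cross-section is a straight line — this is a plane.
Then, from the axis intercepts and sections: one y-axis crossing is at y = 2; it meets the x-axis at x = 2 (among the integer gridlines).
Finally, fitting integer coefficients to these (and the overall shape) gives p.

x + y + 3*z - 2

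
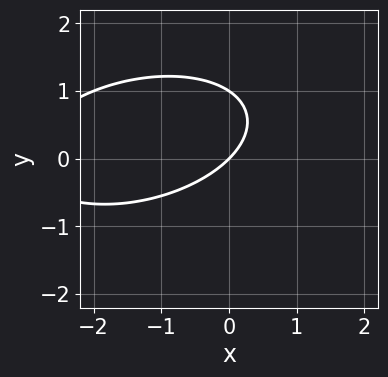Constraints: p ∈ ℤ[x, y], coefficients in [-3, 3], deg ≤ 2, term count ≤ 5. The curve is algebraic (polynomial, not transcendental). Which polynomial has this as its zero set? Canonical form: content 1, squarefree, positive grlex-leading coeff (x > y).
x^2 - x*y + 3*y^2 + 3*x - 3*y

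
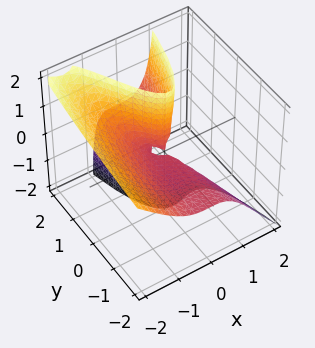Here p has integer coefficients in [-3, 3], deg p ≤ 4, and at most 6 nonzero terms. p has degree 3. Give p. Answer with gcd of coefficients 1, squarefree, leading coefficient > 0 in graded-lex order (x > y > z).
3*x^3 + 3*x^2*z + x^2 - x*z - 2*y*z

(a) deg p = 3. The shape is more complex than any degree-2 surface.
(b) From the visible intercepts: every point of the y-axis in the box is on the surface; every point of the z-axis in the box is on the surface.
(c) These observations pin down the coefficients.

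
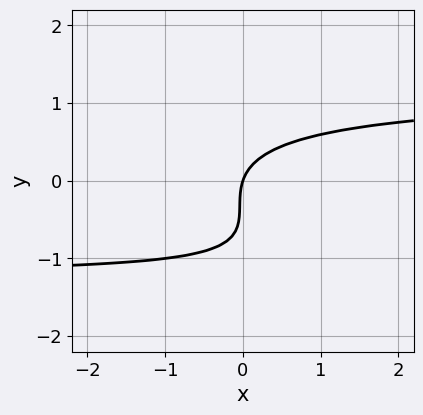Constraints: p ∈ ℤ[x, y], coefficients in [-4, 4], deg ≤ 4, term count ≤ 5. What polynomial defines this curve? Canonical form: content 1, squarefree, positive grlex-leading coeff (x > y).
2*x*y^2 + 3*y^3 + 3*y^2 - 3*x + y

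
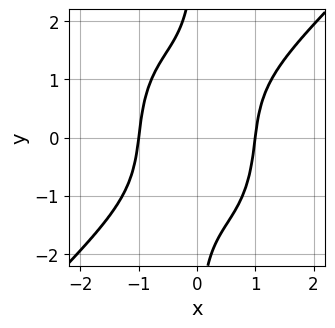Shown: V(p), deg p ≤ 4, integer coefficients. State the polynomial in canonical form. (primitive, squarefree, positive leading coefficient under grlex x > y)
2*x^4 - x^3*y - x*y^3 - 2

The degree is 4 — a generic line meets the curve in up to 4 points.
Observable constraints: the curve avoids every integer y-axis point in the box; among the integer gridlines, it crosses the x-axis at x ∈ {-1, 1}.
Solving for integer coefficients yields p as stated.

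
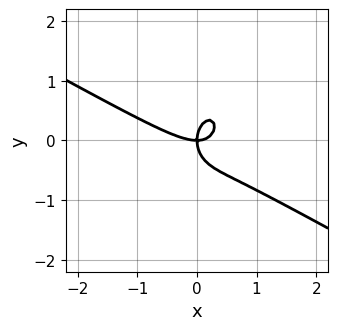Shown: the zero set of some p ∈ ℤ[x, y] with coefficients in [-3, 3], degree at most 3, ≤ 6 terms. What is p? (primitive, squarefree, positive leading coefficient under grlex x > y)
2*x^3 + 3*x^2*y + 2*y^3 - 2*x*y

First, degree: a generic line meets the curve in up to 3 points, so deg p = 3.
Next, observable constraints: one x-axis crossing is at x = 0; one y-axis crossing is at y = 0.
Finally, together with the visible shape, these determine p as stated.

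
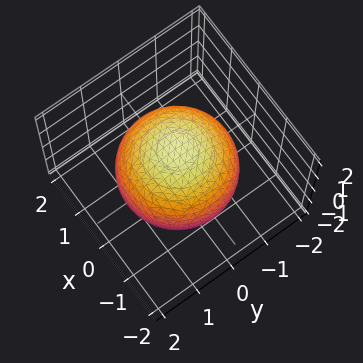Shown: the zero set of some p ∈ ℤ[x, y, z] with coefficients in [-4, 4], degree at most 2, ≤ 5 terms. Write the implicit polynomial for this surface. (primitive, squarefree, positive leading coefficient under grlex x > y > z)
1. Degree: bounded and convex; a quadric, so deg p = 2.
2. Symmetries: the z ↦ −z reflection is a symmetry, so z appears only in even powers; every cross-section ⟂ z is a circle, so x, y appear only via x² + y².
3. From the axis intercepts and sections: a circular section at z = -1 has radius exactly 1.
4. Together with the visible shape, these determine p as stated.

x^2 + y^2 + z^2 - 2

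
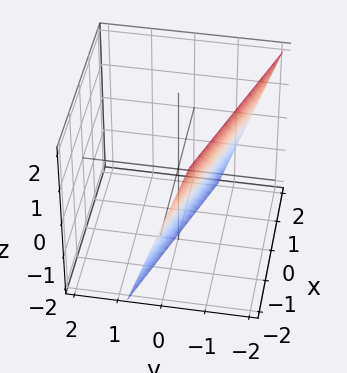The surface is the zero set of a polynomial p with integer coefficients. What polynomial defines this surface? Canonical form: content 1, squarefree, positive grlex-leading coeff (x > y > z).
x + 3*y + z + 2

1. Degree: every cross-section is a straight line — this is a plane, so deg p = 1.
2. Against the integer gridlines: it crosses the z-axis at the gridline z = -2; it crosses the x-axis at the gridline x = -2.
3. Assembling these constraints gives the stated polynomial.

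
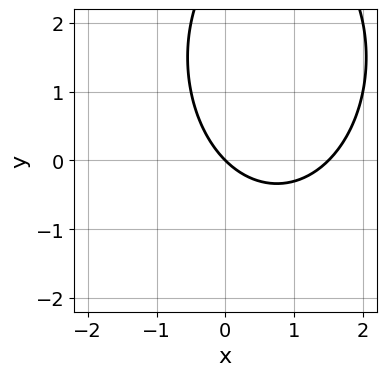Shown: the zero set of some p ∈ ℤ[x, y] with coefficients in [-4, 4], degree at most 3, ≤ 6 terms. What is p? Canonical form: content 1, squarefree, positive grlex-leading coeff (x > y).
1. Degree: the shape is more complex than any degree-1 curve, so deg p = 2.
2. Against the integer gridlines: it crosses the x-axis at the gridline x = 0; it crosses the y-axis at the gridline y = 0.
3. Together with the visible shape, these determine p as stated.

2*x^2 + y^2 - 3*x - 3*y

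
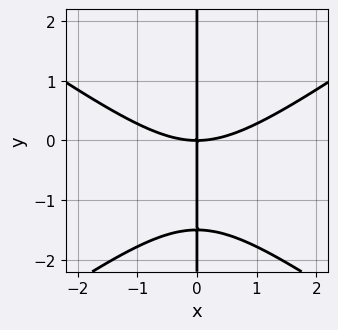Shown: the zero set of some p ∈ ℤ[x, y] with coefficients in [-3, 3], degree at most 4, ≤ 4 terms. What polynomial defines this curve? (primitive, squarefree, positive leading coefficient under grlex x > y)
First, the degree is 3 — the shape is more complex than any degree-2 curve.
Next, from the visible intercepts: it meets the x-axis at x = 0 (among the integer gridlines); every point of the y-axis in the box is on the curve.
Finally, matching integer coefficients to the picture gives p.

x^3 - 2*x*y^2 - 3*x*y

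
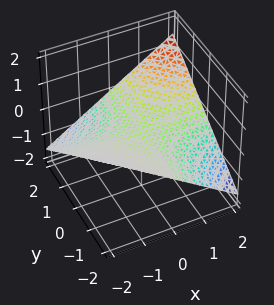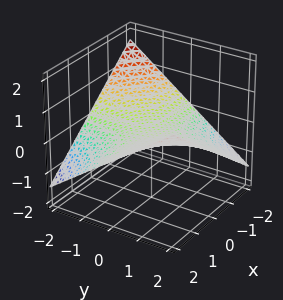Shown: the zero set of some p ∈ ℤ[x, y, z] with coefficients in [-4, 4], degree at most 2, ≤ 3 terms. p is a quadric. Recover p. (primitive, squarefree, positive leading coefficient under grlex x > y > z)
x*y - 3*z

1. Degree: a hyperbolic paraboloid; a quadric, so deg p = 2.
2. Observable constraints: one z-axis crossing is at z = 0; every point of the y-axis in the box is on the surface.
3. Matching integer coefficients to the picture gives p. Check: (2, 0, 0) on the x-axis lies on the surface, and p(2, 0, 0) = 0. ✓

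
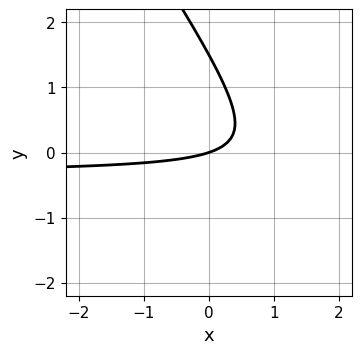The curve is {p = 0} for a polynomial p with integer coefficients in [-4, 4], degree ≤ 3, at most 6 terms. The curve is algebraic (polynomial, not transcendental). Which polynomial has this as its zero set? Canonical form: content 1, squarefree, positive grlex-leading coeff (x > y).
3*x*y + 2*y^2 + x - 3*y

(a) deg p = 2. The shape is more complex than any degree-1 curve.
(b) From the visible intercepts: it crosses the y-axis at the gridline y = 0; it meets the x-axis at x = 0 (among the integer gridlines).
(c) Putting this together gives p.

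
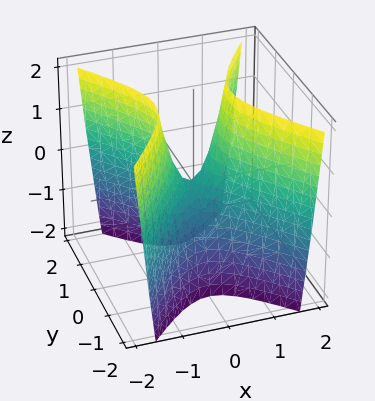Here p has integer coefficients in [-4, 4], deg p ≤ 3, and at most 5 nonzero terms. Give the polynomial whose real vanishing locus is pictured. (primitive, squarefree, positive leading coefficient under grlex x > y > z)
3*x^2 - 2*y^2 - z

1. The degree is 2 — a hyperbolic paraboloid; a quadric.
2. Symmetries: mirror symmetry y ↦ −y ⇒ only even powers of y; the x ↦ −x reflection is a symmetry, so x appears only in even powers.
3. Observable constraints: it meets the z-axis at z = 0 (among the integer gridlines); it crosses the x-axis at the gridline x = 0; it crosses the y-axis at the gridline y = 0.
4. Putting this together gives p.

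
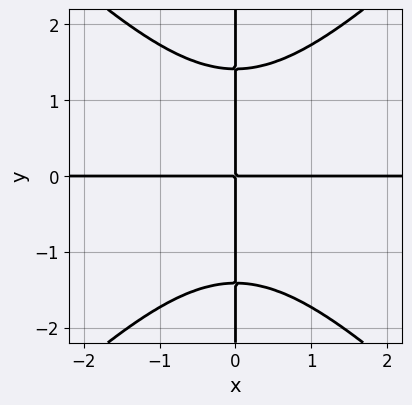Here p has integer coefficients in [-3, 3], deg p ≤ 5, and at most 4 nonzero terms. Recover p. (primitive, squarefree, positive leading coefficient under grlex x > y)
The degree is 4 — a generic line meets the curve in up to 4 points.
Reading off the gridlines: the visible x-axis segment lies entirely on the curve; the visible y-axis segment lies entirely on the curve.
Putting this together gives p.

x^3*y - x*y^3 + 2*x*y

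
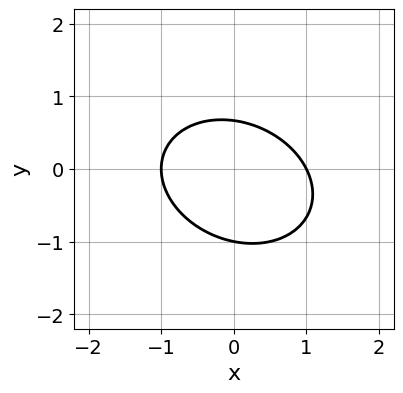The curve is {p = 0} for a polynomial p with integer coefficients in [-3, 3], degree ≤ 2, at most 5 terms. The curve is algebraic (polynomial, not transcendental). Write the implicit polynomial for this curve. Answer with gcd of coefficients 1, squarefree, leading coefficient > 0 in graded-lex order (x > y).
Degree: a generic line meets the curve in up to 2 points, so deg p = 2.
Reading off the gridlines: among the integer gridlines, it crosses the x-axis at x ∈ {-1, 1}; one y-axis crossing is at y = -1.
Matching integer coefficients to the picture gives p.

2*x^2 + x*y + 3*y^2 + y - 2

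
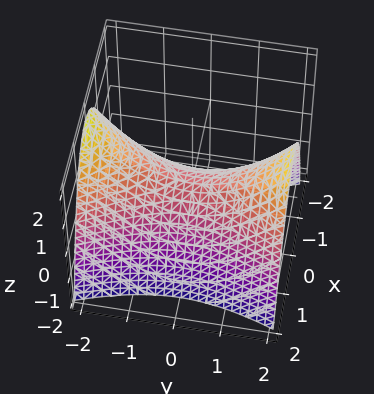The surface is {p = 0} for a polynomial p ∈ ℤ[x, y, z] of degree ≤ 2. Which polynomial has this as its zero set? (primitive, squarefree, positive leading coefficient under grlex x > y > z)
First, the degree is 2 — a saddle surface; a quadric.
Then, symmetries: mirror symmetry x ↦ −x ⇒ only even powers of x; it's symmetric under y → −y, forcing even powers of y.
Next, against the integer gridlines: one y-axis crossing is at y = 0; it meets the z-axis at z = 0 (among the integer gridlines); it crosses the x-axis at the gridline x = 0.
Finally, fitting integer coefficients to these (and the overall shape) gives p.

3*x^2 - y^2 + 3*z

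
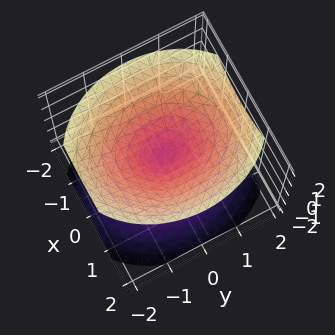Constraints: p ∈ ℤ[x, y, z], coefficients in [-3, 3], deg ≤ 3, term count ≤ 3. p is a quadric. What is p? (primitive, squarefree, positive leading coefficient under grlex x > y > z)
1. I count 2 distinct pieces. They look like related sheets of one shape, so recover p as a whole.
2. deg p = 2. A double cone through the origin; a quadric.
3. Symmetries: it's symmetric under y → −y, forcing even powers of y; mirror symmetry x ↦ −x ⇒ only even powers of x; it's symmetric under z → −z, forcing even powers of z.
4. Checking where it meets the axes: it meets the x-axis at x = 0 (among the integer gridlines); it meets the z-axis at z = 0 (among the integer gridlines); it crosses the y-axis at the gridline y = 0.
5. Matching integer coefficients to the picture gives p.

3*x^2 + 2*y^2 - 3*z^2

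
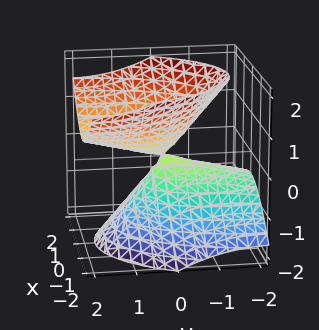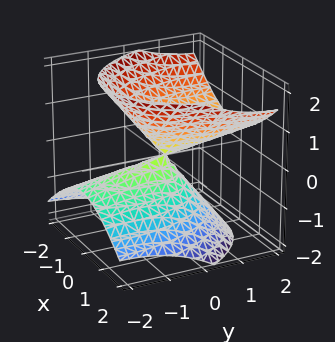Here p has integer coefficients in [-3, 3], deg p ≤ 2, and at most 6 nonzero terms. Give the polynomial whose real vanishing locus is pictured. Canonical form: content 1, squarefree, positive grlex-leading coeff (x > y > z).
3*x^2 + y^2 - 3*y*z - 3*z^2

1. Degree: the shape is more complex than any degree-1 surface, so deg p = 2.
2. Against the integer gridlines: it crosses the z-axis at the gridline z = 0; one x-axis crossing is at x = 0; it crosses the y-axis at the gridline y = 0.
3. Fitting integer coefficients to these (and the overall shape) gives p.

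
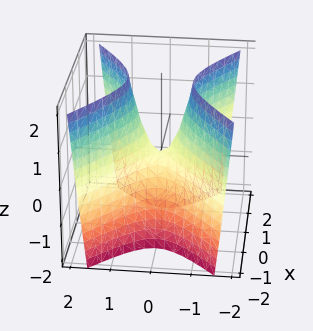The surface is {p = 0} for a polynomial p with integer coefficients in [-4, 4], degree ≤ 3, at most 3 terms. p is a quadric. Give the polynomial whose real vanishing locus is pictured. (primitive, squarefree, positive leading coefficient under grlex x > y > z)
(a) The degree is 2 — a hyperbolic paraboloid; a quadric.
(b) Symmetries: it's symmetric under x → −x, forcing even powers of x; mirror symmetry y ↦ −y ⇒ only even powers of y.
(c) Reading off the gridlines: one z-axis crossing is at z = 0; one x-axis crossing is at x = 0; it crosses the y-axis at the gridline y = 0.
(d) Matching integer coefficients to the picture gives p.

2*x^2 - 3*y^2 + z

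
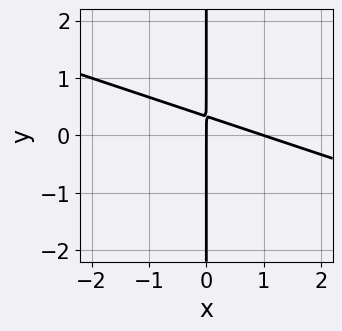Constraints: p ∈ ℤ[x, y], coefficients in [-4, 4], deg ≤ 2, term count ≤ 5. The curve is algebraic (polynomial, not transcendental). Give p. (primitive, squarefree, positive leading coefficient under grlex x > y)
x^2 + 3*x*y - x

1. deg p = 2. No degree-1 curve has this shape.
2. Against the integer gridlines: among the integer gridlines, it crosses the x-axis at x ∈ {0, 1}; the visible y-axis segment lies entirely on the curve.
3. The integer polynomial consistent with all of this is the stated p.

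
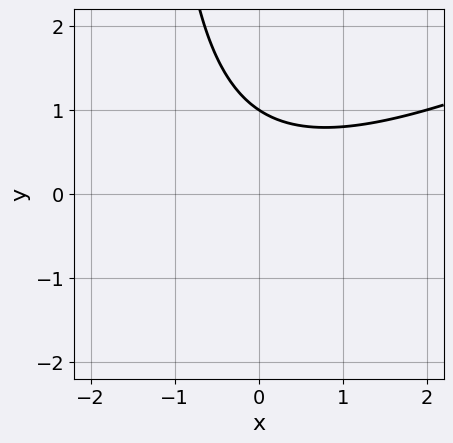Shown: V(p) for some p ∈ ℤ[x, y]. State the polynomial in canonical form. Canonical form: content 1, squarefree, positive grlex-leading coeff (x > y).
x^2 - 2*x*y - 3*y + 3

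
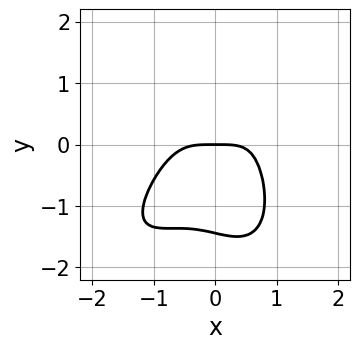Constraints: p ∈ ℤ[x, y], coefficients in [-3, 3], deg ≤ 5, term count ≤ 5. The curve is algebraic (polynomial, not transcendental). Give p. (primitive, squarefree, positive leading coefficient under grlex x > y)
(a) deg p = 4. The shape is more complex than any degree-3 curve.
(b) Against the integer gridlines: it meets the x-axis at x = 0 (among the integer gridlines); it meets the y-axis at y = 0 (among the integer gridlines).
(c) Assembling these constraints gives the stated polynomial.

3*x^4 - 3*x^3*y + y^4 - x*y^2 + 3*y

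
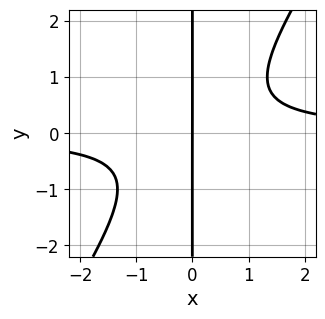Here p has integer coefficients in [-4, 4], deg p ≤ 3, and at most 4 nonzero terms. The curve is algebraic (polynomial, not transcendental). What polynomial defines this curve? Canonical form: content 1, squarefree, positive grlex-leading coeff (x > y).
3*x^2*y - 2*x*y^2 - 2*x

The degree is 3 — the shape is more complex than any degree-2 curve.
From the axis intercepts and sections: it meets the x-axis at x = 0 (among the integer gridlines); the visible y-axis segment lies entirely on the curve.
Putting this together gives p.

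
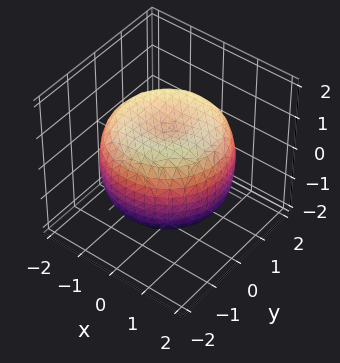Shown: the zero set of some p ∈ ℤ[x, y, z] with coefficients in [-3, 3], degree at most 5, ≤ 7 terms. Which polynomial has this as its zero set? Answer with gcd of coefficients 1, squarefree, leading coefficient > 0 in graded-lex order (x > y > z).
First, degree: a generic line meets the surface in up to 4 points, so deg p = 4.
Next, symmetries: rotational symmetry about the z-axis ⇒ p depends on x, y only through x² + y².
Next, reading off the gridlines: among the integer gridlines, it crosses the z-axis at z ∈ {-1, 1}; a circular section at z = -1 has radius between 1 and 2.
Finally, solving for integer coefficients yields p as stated.

x^4 + 2*x^2*y^2 + y^4 - 2*x^2 - 2*y^2 + 2*z^2 - 2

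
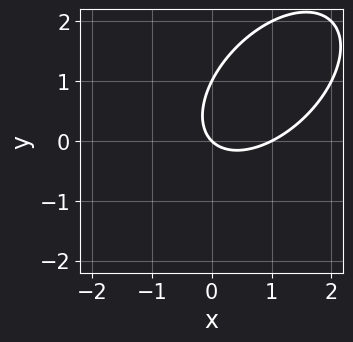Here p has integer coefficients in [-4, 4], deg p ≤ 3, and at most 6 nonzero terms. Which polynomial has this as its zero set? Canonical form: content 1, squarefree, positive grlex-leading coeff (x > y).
x^2 - x*y + y^2 - x - y

First, degree: no degree-1 curve has this shape, so deg p = 2.
Then, reading off the gridlines: the x-axis gridline crossings are at x ∈ {0, 1}; the y-axis gridline crossings are at y ∈ {0, 1}.
Finally, the integer polynomial consistent with all of this is the stated p.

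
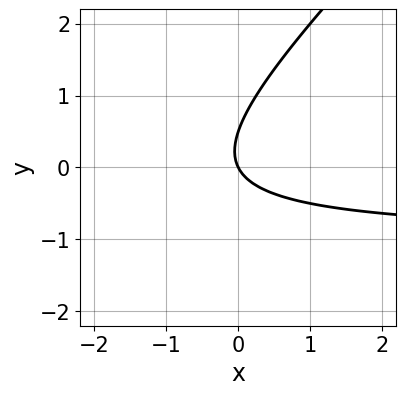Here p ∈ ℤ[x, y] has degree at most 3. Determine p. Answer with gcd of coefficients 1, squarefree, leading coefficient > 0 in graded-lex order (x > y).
1. deg p = 2. The shape is more complex than any degree-1 curve.
2. From the axis intercepts and sections: it meets the y-axis at y = 0 (among the integer gridlines); it crosses the x-axis at the gridline x = 0.
3. These observations pin down the coefficients.

2*x*y - 2*y^2 + 2*x + y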